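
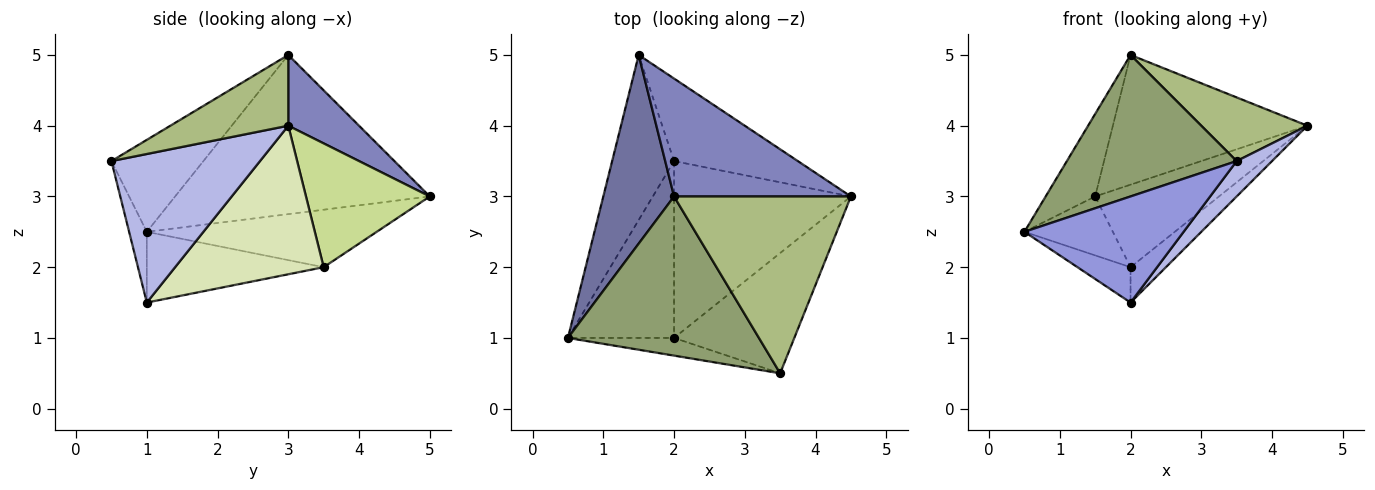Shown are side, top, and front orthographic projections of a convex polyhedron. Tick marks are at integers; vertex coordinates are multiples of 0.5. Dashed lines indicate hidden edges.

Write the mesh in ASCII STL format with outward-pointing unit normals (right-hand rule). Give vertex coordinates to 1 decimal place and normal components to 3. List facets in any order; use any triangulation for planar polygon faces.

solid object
 facet normal -0.900 0.175 0.400
  outer loop
   vertex 2.0 3.0 5.0
   vertex 1.5 5.0 3.0
   vertex 0.5 1.0 2.5
  endloop
 endfacet
 facet normal 0.260 0.715 0.650
  outer loop
   vertex 2.0 3.0 5.0
   vertex 4.5 3.0 4.0
   vertex 1.5 5.0 3.0
  endloop
 endfacet
 facet normal -0.109 -0.981 -0.163
  outer loop
   vertex 3.5 0.5 3.5
   vertex 0.5 1.0 2.5
   vertex 2.0 1.0 1.5
  endloop
 endfacet
 facet normal 0.764 -0.182 -0.619
  outer loop
   vertex 3.5 0.5 3.5
   vertex 2.0 1.0 1.5
   vertex 4.5 3.0 4.0
  endloop
 endfacet
 facet normal -0.339 -0.625 0.703
  outer loop
   vertex 3.5 0.5 3.5
   vertex 2.0 3.0 5.0
   vertex 0.5 1.0 2.5
  endloop
 endfacet
 facet normal 0.352 -0.317 0.881
  outer loop
   vertex 3.5 0.5 3.5
   vertex 4.5 3.0 4.0
   vertex 2.0 3.0 5.0
  endloop
 endfacet
 facet normal 0.577 0.577 -0.577
  outer loop
   vertex 2.0 3.5 2.0
   vertex 1.5 5.0 3.0
   vertex 4.5 3.0 4.0
  endloop
 endfacet
 facet normal 0.636 0.151 -0.757
  outer loop
   vertex 2.0 3.5 2.0
   vertex 4.5 3.0 4.0
   vertex 2.0 1.0 1.5
  endloop
 endfacet
 facet normal -0.658 0.253 -0.709
  outer loop
   vertex 2.0 3.5 2.0
   vertex 0.5 1.0 2.5
   vertex 1.5 5.0 3.0
  endloop
 endfacet
 facet normal -0.547 0.164 -0.821
  outer loop
   vertex 2.0 3.5 2.0
   vertex 2.0 1.0 1.5
   vertex 0.5 1.0 2.5
  endloop
 endfacet
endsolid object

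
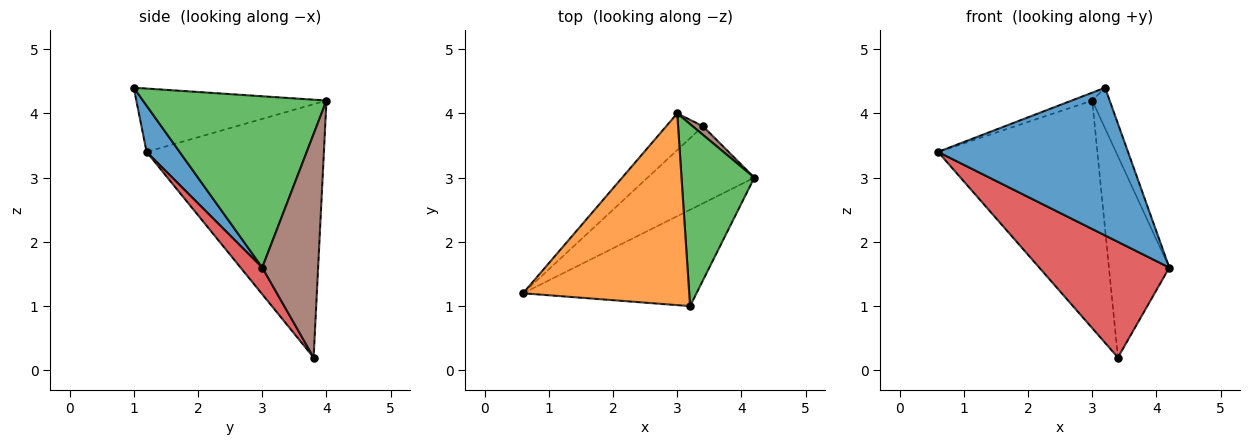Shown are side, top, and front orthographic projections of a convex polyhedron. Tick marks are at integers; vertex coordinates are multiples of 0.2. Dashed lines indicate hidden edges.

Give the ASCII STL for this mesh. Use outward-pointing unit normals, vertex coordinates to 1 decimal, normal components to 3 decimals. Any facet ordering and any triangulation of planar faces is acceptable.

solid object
 facet normal 0.144 -0.829 -0.541
  outer loop
   vertex 3.2 1.0 4.4
   vertex 0.6 1.2 3.4
   vertex 4.2 3.0 1.6
  endloop
 endfacet
 facet normal -0.356 0.039 0.934
  outer loop
   vertex 3.2 1.0 4.4
   vertex 3.0 4.0 4.2
   vertex 0.6 1.2 3.4
  endloop
 endfacet
 facet normal 0.917 0.087 0.390
  outer loop
   vertex 3.2 1.0 4.4
   vertex 4.2 3.0 1.6
   vertex 3.0 4.0 4.2
  endloop
 endfacet
 facet normal 0.137 -0.824 -0.549
  outer loop
   vertex 3.4 3.8 0.2
   vertex 4.2 3.0 1.6
   vertex 0.6 1.2 3.4
  endloop
 endfacet
 facet normal -0.740 0.665 -0.107
  outer loop
   vertex 3.4 3.8 0.2
   vertex 0.6 1.2 3.4
   vertex 3.0 4.0 4.2
  endloop
 endfacet
 facet normal 0.679 0.734 0.031
  outer loop
   vertex 3.4 3.8 0.2
   vertex 3.0 4.0 4.2
   vertex 4.2 3.0 1.6
  endloop
 endfacet
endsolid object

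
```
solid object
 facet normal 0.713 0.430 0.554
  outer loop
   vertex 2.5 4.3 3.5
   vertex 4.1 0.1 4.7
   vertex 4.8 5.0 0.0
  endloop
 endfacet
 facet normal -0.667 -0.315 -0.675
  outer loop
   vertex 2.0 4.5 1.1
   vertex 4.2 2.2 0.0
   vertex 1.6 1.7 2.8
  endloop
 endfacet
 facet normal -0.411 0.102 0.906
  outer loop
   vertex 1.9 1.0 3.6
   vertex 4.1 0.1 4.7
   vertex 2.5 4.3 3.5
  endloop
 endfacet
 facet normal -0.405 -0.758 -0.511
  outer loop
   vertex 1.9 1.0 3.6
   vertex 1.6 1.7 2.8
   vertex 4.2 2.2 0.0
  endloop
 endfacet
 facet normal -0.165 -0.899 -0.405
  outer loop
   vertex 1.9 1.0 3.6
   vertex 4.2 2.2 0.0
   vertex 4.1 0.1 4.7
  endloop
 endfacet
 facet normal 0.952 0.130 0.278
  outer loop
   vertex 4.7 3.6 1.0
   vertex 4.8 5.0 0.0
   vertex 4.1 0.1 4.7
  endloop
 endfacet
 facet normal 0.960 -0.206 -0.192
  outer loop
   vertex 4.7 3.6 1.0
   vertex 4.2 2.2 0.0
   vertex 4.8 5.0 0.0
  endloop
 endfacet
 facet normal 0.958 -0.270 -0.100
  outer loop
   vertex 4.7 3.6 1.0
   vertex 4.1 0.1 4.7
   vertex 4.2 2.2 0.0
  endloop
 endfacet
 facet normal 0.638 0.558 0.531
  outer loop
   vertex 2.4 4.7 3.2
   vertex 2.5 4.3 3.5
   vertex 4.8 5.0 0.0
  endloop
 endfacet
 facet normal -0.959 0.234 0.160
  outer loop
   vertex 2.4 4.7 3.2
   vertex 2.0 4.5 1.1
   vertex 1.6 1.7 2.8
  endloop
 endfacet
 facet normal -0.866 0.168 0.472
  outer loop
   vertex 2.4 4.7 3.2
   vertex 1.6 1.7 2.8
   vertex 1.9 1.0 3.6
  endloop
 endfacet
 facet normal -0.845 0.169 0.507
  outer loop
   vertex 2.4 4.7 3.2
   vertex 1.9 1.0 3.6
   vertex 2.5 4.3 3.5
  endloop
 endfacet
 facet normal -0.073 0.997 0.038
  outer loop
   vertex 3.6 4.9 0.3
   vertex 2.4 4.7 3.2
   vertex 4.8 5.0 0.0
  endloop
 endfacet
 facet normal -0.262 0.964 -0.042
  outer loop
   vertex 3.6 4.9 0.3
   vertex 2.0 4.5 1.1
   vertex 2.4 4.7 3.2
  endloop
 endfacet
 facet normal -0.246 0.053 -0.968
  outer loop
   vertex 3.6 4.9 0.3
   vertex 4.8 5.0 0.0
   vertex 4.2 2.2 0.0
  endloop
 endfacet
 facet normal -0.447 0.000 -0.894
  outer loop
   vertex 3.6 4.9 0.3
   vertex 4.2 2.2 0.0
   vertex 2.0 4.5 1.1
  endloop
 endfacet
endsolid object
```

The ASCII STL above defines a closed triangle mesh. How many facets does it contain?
16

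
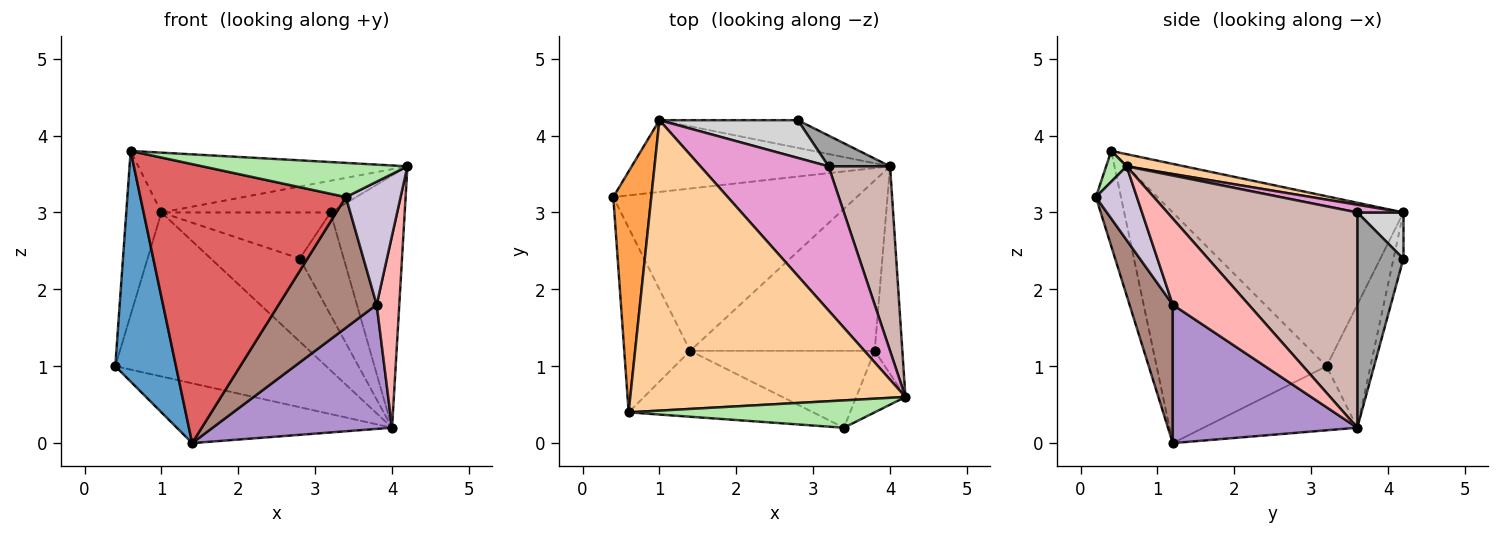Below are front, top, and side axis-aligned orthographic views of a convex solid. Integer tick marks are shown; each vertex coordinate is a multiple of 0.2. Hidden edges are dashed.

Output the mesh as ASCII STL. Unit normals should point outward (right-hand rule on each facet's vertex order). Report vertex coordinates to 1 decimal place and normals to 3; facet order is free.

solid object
 facet normal -0.909 -0.325 -0.260
  outer loop
   vertex 1.4 1.2 0.0
   vertex 0.6 0.4 3.8
   vertex 0.4 3.2 1.0
  endloop
 endfacet
 facet normal -0.240 0.336 -0.911
  outer loop
   vertex 4.0 3.6 0.2
   vertex 1.4 1.2 0.0
   vertex 0.4 3.2 1.0
  endloop
 endfacet
 facet normal -0.965 0.147 0.216
  outer loop
   vertex 1.0 4.2 3.0
   vertex 0.4 3.2 1.0
   vertex 0.6 0.4 3.8
  endloop
 endfacet
 facet normal 0.043 0.201 0.979
  outer loop
   vertex 1.0 4.2 3.0
   vertex 0.6 0.4 3.8
   vertex 4.2 0.6 3.6
  endloop
 endfacet
 facet normal -0.187 0.900 -0.394
  outer loop
   vertex 1.0 4.2 3.0
   vertex 4.0 3.6 0.2
   vertex 0.4 3.2 1.0
  endloop
 endfacet
 facet normal 0.078 -0.778 0.623
  outer loop
   vertex 3.4 0.2 3.2
   vertex 4.2 0.6 3.6
   vertex 0.6 0.4 3.8
  endloop
 endfacet
 facet normal -0.118 -0.966 -0.228
  outer loop
   vertex 3.4 0.2 3.2
   vertex 0.6 0.4 3.8
   vertex 1.4 1.2 0.0
  endloop
 endfacet
 facet normal 0.916 -0.273 -0.294
  outer loop
   vertex 3.8 1.2 1.8
   vertex 4.0 3.6 0.2
   vertex 4.2 0.6 3.6
  endloop
 endfacet
 facet normal 0.518 -0.504 -0.691
  outer loop
   vertex 3.8 1.2 1.8
   vertex 1.4 1.2 0.0
   vertex 4.0 3.6 0.2
  endloop
 endfacet
 facet normal 0.557 -0.743 -0.371
  outer loop
   vertex 3.8 1.2 1.8
   vertex 4.2 0.6 3.6
   vertex 3.4 0.2 3.2
  endloop
 endfacet
 facet normal 0.355 -0.806 -0.474
  outer loop
   vertex 3.8 1.2 1.8
   vertex 3.4 0.2 3.2
   vertex 1.4 1.2 0.0
  endloop
 endfacet
 facet normal 0.900 0.351 0.257
  outer loop
   vertex 3.2 3.6 3.0
   vertex 4.2 0.6 3.6
   vertex 4.0 3.6 0.2
  endloop
 endfacet
 facet normal 0.058 0.214 0.975
  outer loop
   vertex 3.2 3.6 3.0
   vertex 1.0 4.2 3.0
   vertex 4.2 0.6 3.6
  endloop
 endfacet
 facet normal -0.105 0.943 -0.314
  outer loop
   vertex 2.8 4.2 2.4
   vertex 4.0 3.6 0.2
   vertex 1.0 4.2 3.0
  endloop
 endfacet
 facet normal 0.709 0.675 0.203
  outer loop
   vertex 2.8 4.2 2.4
   vertex 3.2 3.6 3.0
   vertex 4.0 3.6 0.2
  endloop
 endfacet
 facet normal 0.207 0.757 0.620
  outer loop
   vertex 2.8 4.2 2.4
   vertex 1.0 4.2 3.0
   vertex 3.2 3.6 3.0
  endloop
 endfacet
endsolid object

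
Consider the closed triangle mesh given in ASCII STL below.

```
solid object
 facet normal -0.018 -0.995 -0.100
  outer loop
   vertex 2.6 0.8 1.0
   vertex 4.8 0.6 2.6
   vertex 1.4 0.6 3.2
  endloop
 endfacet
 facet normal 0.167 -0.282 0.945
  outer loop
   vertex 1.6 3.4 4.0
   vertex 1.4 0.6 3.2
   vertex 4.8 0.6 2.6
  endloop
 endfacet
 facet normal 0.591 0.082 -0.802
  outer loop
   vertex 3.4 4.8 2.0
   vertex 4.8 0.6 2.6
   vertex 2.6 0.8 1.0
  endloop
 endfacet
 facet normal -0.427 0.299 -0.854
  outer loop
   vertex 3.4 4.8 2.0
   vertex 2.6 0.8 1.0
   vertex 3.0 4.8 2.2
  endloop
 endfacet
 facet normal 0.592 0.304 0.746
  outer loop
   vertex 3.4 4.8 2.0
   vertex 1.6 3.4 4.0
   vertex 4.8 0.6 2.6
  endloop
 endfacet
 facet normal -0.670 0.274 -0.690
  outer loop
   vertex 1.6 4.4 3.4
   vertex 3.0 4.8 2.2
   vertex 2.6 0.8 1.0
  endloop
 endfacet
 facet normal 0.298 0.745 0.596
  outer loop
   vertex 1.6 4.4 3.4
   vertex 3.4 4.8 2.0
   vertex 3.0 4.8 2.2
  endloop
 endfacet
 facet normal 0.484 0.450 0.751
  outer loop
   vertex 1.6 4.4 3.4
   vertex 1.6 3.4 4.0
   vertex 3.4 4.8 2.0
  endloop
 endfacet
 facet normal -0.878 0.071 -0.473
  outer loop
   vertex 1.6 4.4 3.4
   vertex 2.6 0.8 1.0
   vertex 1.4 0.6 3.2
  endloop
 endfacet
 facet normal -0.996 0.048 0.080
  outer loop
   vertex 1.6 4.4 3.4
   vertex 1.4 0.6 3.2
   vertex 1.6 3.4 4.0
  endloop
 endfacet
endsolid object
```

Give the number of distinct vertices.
7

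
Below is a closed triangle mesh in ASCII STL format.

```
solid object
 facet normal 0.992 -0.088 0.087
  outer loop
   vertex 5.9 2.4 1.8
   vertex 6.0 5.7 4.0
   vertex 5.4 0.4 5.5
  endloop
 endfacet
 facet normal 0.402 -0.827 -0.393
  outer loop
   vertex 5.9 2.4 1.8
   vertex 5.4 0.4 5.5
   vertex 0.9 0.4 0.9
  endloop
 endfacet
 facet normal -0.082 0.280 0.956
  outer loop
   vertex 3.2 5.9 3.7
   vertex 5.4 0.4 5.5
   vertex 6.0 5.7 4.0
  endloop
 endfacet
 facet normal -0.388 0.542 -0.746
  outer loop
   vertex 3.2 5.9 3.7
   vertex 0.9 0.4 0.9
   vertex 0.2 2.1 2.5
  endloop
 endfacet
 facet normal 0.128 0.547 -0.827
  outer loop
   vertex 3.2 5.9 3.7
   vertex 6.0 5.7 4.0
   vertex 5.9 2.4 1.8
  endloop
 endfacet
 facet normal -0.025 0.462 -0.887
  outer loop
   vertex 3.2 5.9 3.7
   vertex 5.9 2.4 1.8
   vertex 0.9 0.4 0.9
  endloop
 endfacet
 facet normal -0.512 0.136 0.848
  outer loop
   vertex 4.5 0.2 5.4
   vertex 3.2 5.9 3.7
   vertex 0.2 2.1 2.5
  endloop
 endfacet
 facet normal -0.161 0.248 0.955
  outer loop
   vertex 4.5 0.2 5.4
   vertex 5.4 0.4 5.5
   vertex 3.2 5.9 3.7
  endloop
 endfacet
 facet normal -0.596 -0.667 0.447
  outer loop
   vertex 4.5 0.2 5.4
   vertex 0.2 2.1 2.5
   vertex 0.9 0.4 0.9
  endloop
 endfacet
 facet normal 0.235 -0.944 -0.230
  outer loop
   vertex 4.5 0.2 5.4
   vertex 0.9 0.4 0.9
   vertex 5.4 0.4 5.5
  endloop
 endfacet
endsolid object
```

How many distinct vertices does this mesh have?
7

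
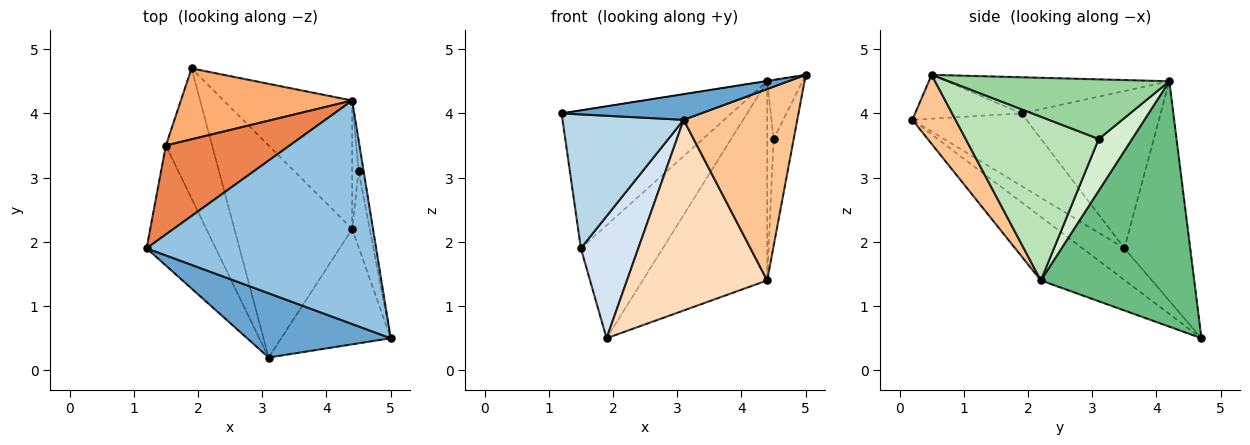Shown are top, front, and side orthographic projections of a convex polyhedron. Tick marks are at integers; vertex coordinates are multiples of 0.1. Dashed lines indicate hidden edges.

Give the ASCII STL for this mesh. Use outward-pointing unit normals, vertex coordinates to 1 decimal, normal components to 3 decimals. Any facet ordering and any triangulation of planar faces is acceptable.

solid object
 facet normal -0.273 -0.357 0.893
  outer loop
   vertex 3.1 0.2 3.9
   vertex 5.0 0.5 4.6
   vertex 1.2 1.9 4.0
  endloop
 endfacet
 facet normal -0.155 0.001 0.988
  outer loop
   vertex 4.4 4.2 4.5
   vertex 1.2 1.9 4.0
   vertex 5.0 0.5 4.6
  endloop
 endfacet
 facet normal -0.574 -0.610 -0.546
  outer loop
   vertex 1.5 3.5 1.9
   vertex 3.1 0.2 3.9
   vertex 1.2 1.9 4.0
  endloop
 endfacet
 facet normal -0.447 -0.612 -0.652
  outer loop
   vertex 1.5 3.5 1.9
   vertex 1.9 4.7 0.5
   vertex 3.1 0.2 3.9
  endloop
 endfacet
 facet normal -0.567 0.692 0.446
  outer loop
   vertex 1.5 3.5 1.9
   vertex 1.2 1.9 4.0
   vertex 4.4 4.2 4.5
  endloop
 endfacet
 facet normal -0.563 0.700 0.439
  outer loop
   vertex 1.5 3.5 1.9
   vertex 4.4 4.2 4.5
   vertex 1.9 4.7 0.5
  endloop
 endfacet
 facet normal 0.309 -0.815 -0.491
  outer loop
   vertex 4.4 2.2 1.4
   vertex 5.0 0.5 4.6
   vertex 3.1 0.2 3.9
  endloop
 endfacet
 facet normal -0.372 -0.621 -0.690
  outer loop
   vertex 4.4 2.2 1.4
   vertex 3.1 0.2 3.9
   vertex 1.9 4.7 0.5
  endloop
 endfacet
 facet normal 0.719 0.584 -0.377
  outer loop
   vertex 4.4 2.2 1.4
   vertex 1.9 4.7 0.5
   vertex 4.4 4.2 4.5
  endloop
 endfacet
 facet normal 0.984 0.157 -0.083
  outer loop
   vertex 4.5 3.1 3.6
   vertex 4.4 4.2 4.5
   vertex 5.0 0.5 4.6
  endloop
 endfacet
 facet normal 0.983 0.149 -0.105
  outer loop
   vertex 4.5 3.1 3.6
   vertex 5.0 0.5 4.6
   vertex 4.4 2.2 1.4
  endloop
 endfacet
 facet normal 0.975 0.188 -0.121
  outer loop
   vertex 4.5 3.1 3.6
   vertex 4.4 2.2 1.4
   vertex 4.4 4.2 4.5
  endloop
 endfacet
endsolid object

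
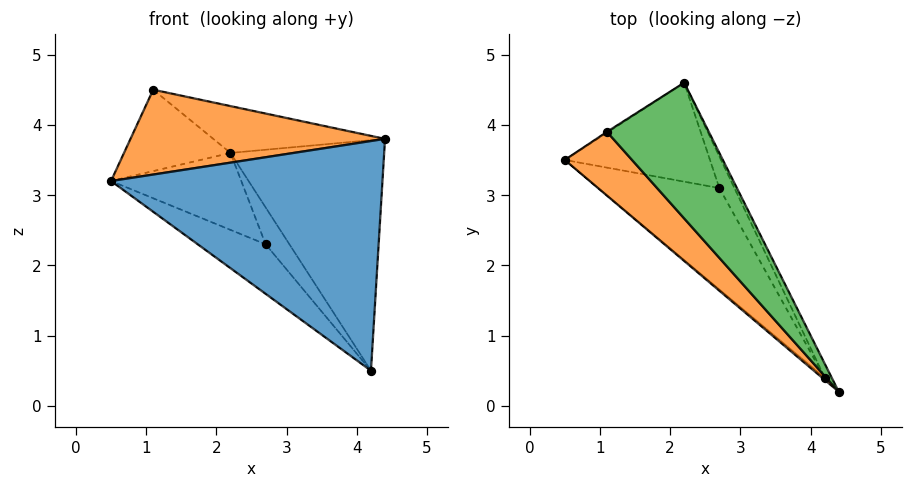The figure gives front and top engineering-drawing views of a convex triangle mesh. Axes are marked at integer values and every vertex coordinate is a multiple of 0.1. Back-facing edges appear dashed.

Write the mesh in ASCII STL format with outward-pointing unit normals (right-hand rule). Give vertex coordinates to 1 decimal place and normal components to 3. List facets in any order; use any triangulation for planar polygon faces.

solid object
 facet normal -0.645 -0.764 -0.007
  outer loop
   vertex 4.2 0.4 0.5
   vertex 4.4 0.2 3.8
   vertex 0.5 3.5 3.2
  endloop
 endfacet
 facet normal 0.895 0.446 -0.027
  outer loop
   vertex 4.2 0.4 0.5
   vertex 2.2 4.6 3.6
   vertex 4.4 0.2 3.8
  endloop
 endfacet
 facet normal -0.610 -0.634 0.476
  outer loop
   vertex 1.1 3.9 4.5
   vertex 0.5 3.5 3.2
   vertex 4.4 0.2 3.8
  endloop
 endfacet
 facet normal -0.542 0.840 -0.009
  outer loop
   vertex 1.1 3.9 4.5
   vertex 2.2 4.6 3.6
   vertex 0.5 3.5 3.2
  endloop
 endfacet
 facet normal 0.493 0.284 0.823
  outer loop
   vertex 1.1 3.9 4.5
   vertex 4.4 0.2 3.8
   vertex 2.2 4.6 3.6
  endloop
 endfacet
 facet normal -0.207 0.600 -0.772
  outer loop
   vertex 2.7 3.1 2.3
   vertex 0.5 3.5 3.2
   vertex 2.2 4.6 3.6
  endloop
 endfacet
 facet normal -0.276 0.422 -0.863
  outer loop
   vertex 2.7 3.1 2.3
   vertex 4.2 0.4 0.5
   vertex 0.5 3.5 3.2
  endloop
 endfacet
 facet normal 0.505 0.655 -0.562
  outer loop
   vertex 2.7 3.1 2.3
   vertex 2.2 4.6 3.6
   vertex 4.2 0.4 0.5
  endloop
 endfacet
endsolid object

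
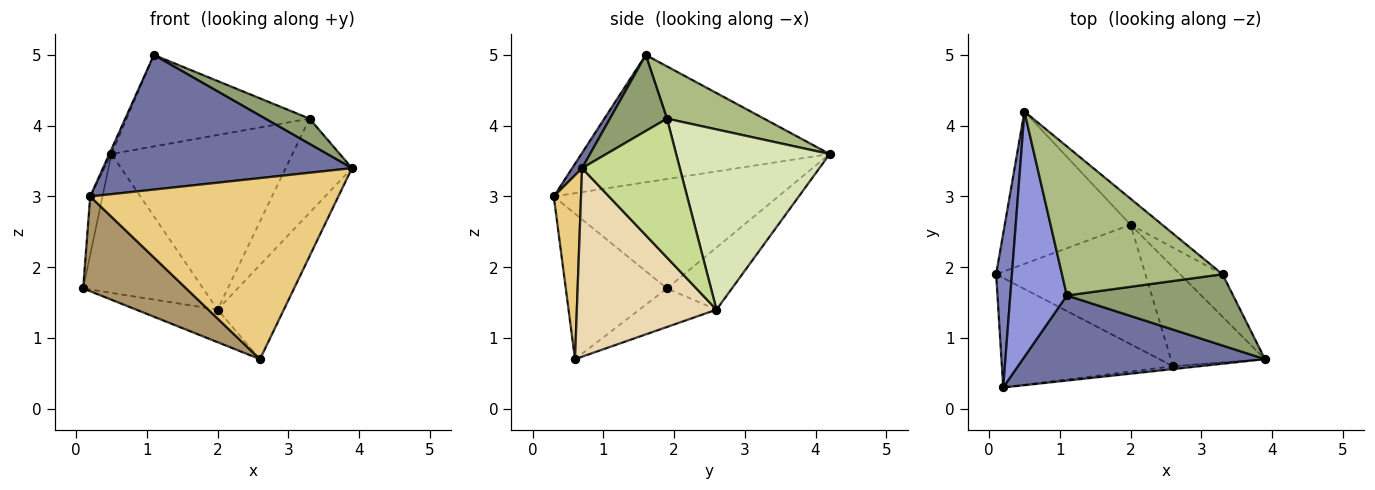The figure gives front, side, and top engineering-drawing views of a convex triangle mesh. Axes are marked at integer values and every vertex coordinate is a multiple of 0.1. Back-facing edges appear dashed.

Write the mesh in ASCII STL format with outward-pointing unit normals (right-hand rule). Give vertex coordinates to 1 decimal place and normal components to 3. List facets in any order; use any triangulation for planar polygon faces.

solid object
 facet normal 0.034 -0.845 0.534
  outer loop
   vertex 0.2 0.3 3.0
   vertex 3.9 0.7 3.4
   vertex 1.1 1.6 5.0
  endloop
 endfacet
 facet normal -0.988 0.054 0.143
  outer loop
   vertex 0.2 0.3 3.0
   vertex 0.5 4.2 3.6
   vertex 0.1 1.9 1.7
  endloop
 endfacet
 facet normal -0.914 0.008 0.406
  outer loop
   vertex 0.2 0.3 3.0
   vertex 1.1 1.6 5.0
   vertex 0.5 4.2 3.6
  endloop
 endfacet
 facet normal -0.343 0.633 -0.694
  outer loop
   vertex 2.0 2.6 1.4
   vertex 0.1 1.9 1.7
   vertex 0.5 4.2 3.6
  endloop
 endfacet
 facet normal 0.396 -0.307 0.865
  outer loop
   vertex 3.3 1.9 4.1
   vertex 1.1 1.6 5.0
   vertex 3.9 0.7 3.4
  endloop
 endfacet
 facet normal 0.267 0.504 0.821
  outer loop
   vertex 3.3 1.9 4.1
   vertex 0.5 4.2 3.6
   vertex 1.1 1.6 5.0
  endloop
 endfacet
 facet normal 0.802 0.544 -0.245
  outer loop
   vertex 3.3 1.9 4.1
   vertex 3.9 0.7 3.4
   vertex 2.0 2.6 1.4
  endloop
 endfacet
 facet normal 0.643 0.758 -0.113
  outer loop
   vertex 3.3 1.9 4.1
   vertex 2.0 2.6 1.4
   vertex 0.5 4.2 3.6
  endloop
 endfacet
 facet normal -0.541 -0.551 -0.636
  outer loop
   vertex 2.6 0.6 0.7
   vertex 0.2 0.3 3.0
   vertex 0.1 1.9 1.7
  endloop
 endfacet
 facet normal -0.242 0.255 -0.936
  outer loop
   vertex 2.6 0.6 0.7
   vertex 0.1 1.9 1.7
   vertex 2.0 2.6 1.4
  endloop
 endfacet
 facet normal 0.109 -0.994 -0.016
  outer loop
   vertex 2.6 0.6 0.7
   vertex 3.9 0.7 3.4
   vertex 0.2 0.3 3.0
  endloop
 endfacet
 facet normal 0.824 0.391 -0.411
  outer loop
   vertex 2.6 0.6 0.7
   vertex 2.0 2.6 1.4
   vertex 3.9 0.7 3.4
  endloop
 endfacet
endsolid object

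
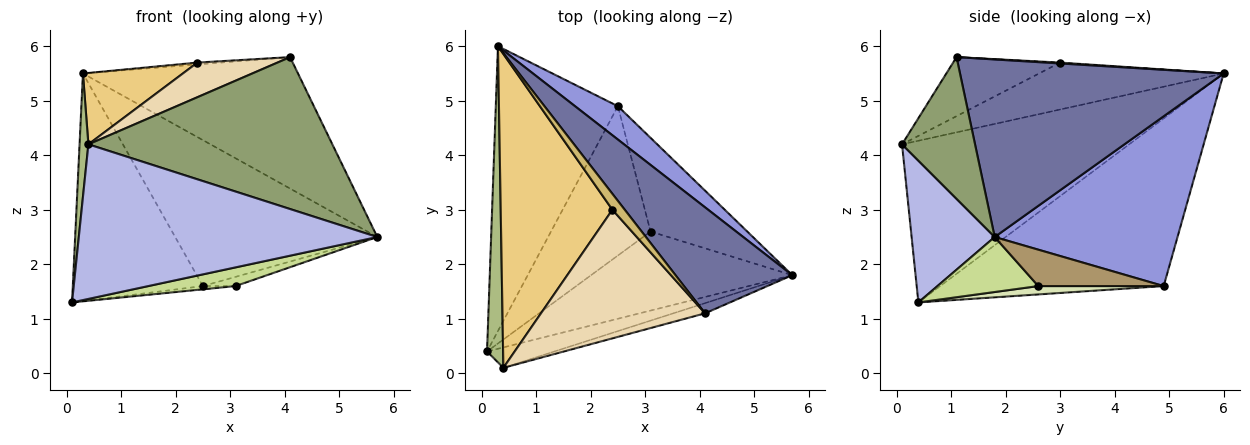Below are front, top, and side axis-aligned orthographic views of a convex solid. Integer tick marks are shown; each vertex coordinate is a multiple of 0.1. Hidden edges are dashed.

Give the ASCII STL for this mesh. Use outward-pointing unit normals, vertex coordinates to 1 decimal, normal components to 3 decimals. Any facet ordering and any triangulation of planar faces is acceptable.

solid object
 facet normal 0.690 0.563 0.454
  outer loop
   vertex 4.1 1.1 5.8
   vertex 5.7 1.8 2.5
   vertex 0.3 6.0 5.5
  endloop
 endfacet
 facet normal -0.731 0.426 -0.533
  outer loop
   vertex 2.5 4.9 1.6
   vertex 0.1 0.4 1.3
   vertex 0.3 6.0 5.5
  endloop
 endfacet
 facet normal 0.661 0.731 0.167
  outer loop
   vertex 2.5 4.9 1.6
   vertex 0.3 6.0 5.5
   vertex 5.7 1.8 2.5
  endloop
 endfacet
 facet normal 0.266 -0.956 -0.126
  outer loop
   vertex 0.4 0.1 4.2
   vertex 0.1 0.4 1.3
   vertex 5.7 1.8 2.5
  endloop
 endfacet
 facet normal 0.286 -0.956 -0.064
  outer loop
   vertex 0.4 0.1 4.2
   vertex 5.7 1.8 2.5
   vertex 4.1 1.1 5.8
  endloop
 endfacet
 facet normal -0.994 -0.039 0.099
  outer loop
   vertex 0.4 0.1 4.2
   vertex 0.3 6.0 5.5
   vertex 0.1 0.4 1.3
  endloop
 endfacet
 facet normal 0.257 -0.222 -0.940
  outer loop
   vertex 3.1 2.6 1.6
   vertex 5.7 1.8 2.5
   vertex 0.1 0.4 1.3
  endloop
 endfacet
 facet normal 0.084 0.022 -0.996
  outer loop
   vertex 3.1 2.6 1.6
   vertex 0.1 0.4 1.3
   vertex 2.5 4.9 1.6
  endloop
 endfacet
 facet normal 0.351 0.092 -0.932
  outer loop
   vertex 3.1 2.6 1.6
   vertex 2.5 4.9 1.6
   vertex 5.7 1.8 2.5
  endloop
 endfacet
 facet normal 0.071 0.116 0.991
  outer loop
   vertex 2.4 3.0 5.7
   vertex 4.1 1.1 5.8
   vertex 0.3 6.0 5.5
  endloop
 endfacet
 facet normal -0.379 -0.205 0.902
  outer loop
   vertex 2.4 3.0 5.7
   vertex 0.3 6.0 5.5
   vertex 0.4 0.1 4.2
  endloop
 endfacet
 facet normal -0.328 -0.246 0.912
  outer loop
   vertex 2.4 3.0 5.7
   vertex 0.4 0.1 4.2
   vertex 4.1 1.1 5.8
  endloop
 endfacet
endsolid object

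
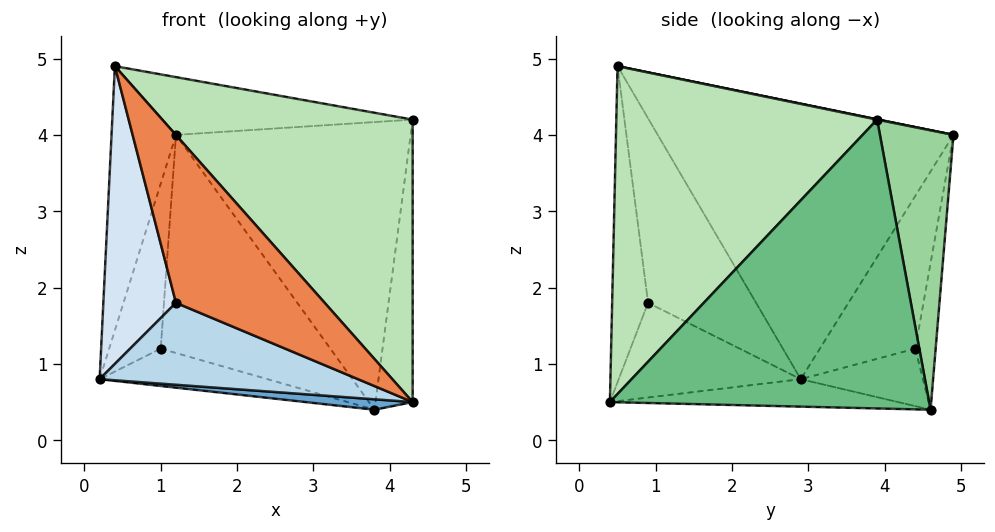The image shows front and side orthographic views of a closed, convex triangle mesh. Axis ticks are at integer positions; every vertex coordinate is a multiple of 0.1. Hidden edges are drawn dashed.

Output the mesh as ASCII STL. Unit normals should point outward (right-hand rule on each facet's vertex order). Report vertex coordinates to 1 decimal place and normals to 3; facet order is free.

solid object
 facet normal -0.094 -0.035 -0.995
  outer loop
   vertex 3.8 4.6 0.4
   vertex 4.3 0.4 0.5
   vertex 0.2 2.9 0.8
  endloop
 endfacet
 facet normal -0.963 0.210 0.170
  outer loop
   vertex 1.2 4.9 4.0
   vertex 0.2 2.9 0.8
   vertex 0.4 0.5 4.9
  endloop
 endfacet
 facet normal -0.395 -0.561 -0.727
  outer loop
   vertex 1.2 0.9 1.8
   vertex 0.2 2.9 0.8
   vertex 4.3 0.4 0.5
  endloop
 endfacet
 facet normal -0.798 -0.536 -0.275
  outer loop
   vertex 1.2 0.9 1.8
   vertex 0.4 0.5 4.9
   vertex 0.2 2.9 0.8
  endloop
 endfacet
 facet normal -0.231 -0.956 -0.183
  outer loop
   vertex 1.2 0.9 1.8
   vertex 4.3 0.4 0.5
   vertex 0.4 0.5 4.9
  endloop
 endfacet
 facet normal -0.279 0.384 -0.880
  outer loop
   vertex 1.0 4.4 1.2
   vertex 3.8 4.6 0.4
   vertex 0.2 2.9 0.8
  endloop
 endfacet
 facet normal -0.880 0.475 -0.022
  outer loop
   vertex 1.0 4.4 1.2
   vertex 0.2 2.9 0.8
   vertex 1.2 4.9 4.0
  endloop
 endfacet
 facet normal -0.117 0.979 -0.166
  outer loop
   vertex 1.0 4.4 1.2
   vertex 1.2 4.9 4.0
   vertex 3.8 4.6 0.4
  endloop
 endfacet
 facet normal 0.987 0.115 -0.109
  outer loop
   vertex 4.3 3.9 4.2
   vertex 4.3 0.4 0.5
   vertex 3.8 4.6 0.4
  endloop
 endfacet
 facet normal 0.296 0.945 0.135
  outer loop
   vertex 4.3 3.9 4.2
   vertex 3.8 4.6 0.4
   vertex 1.2 4.9 4.0
  endloop
 endfacet
 facet normal 0.603 -0.579 0.548
  outer loop
   vertex 4.3 3.9 4.2
   vertex 0.4 0.5 4.9
   vertex 4.3 0.4 0.5
  endloop
 endfacet
 facet normal 0.001 0.200 0.980
  outer loop
   vertex 4.3 3.9 4.2
   vertex 1.2 4.9 4.0
   vertex 0.4 0.5 4.9
  endloop
 endfacet
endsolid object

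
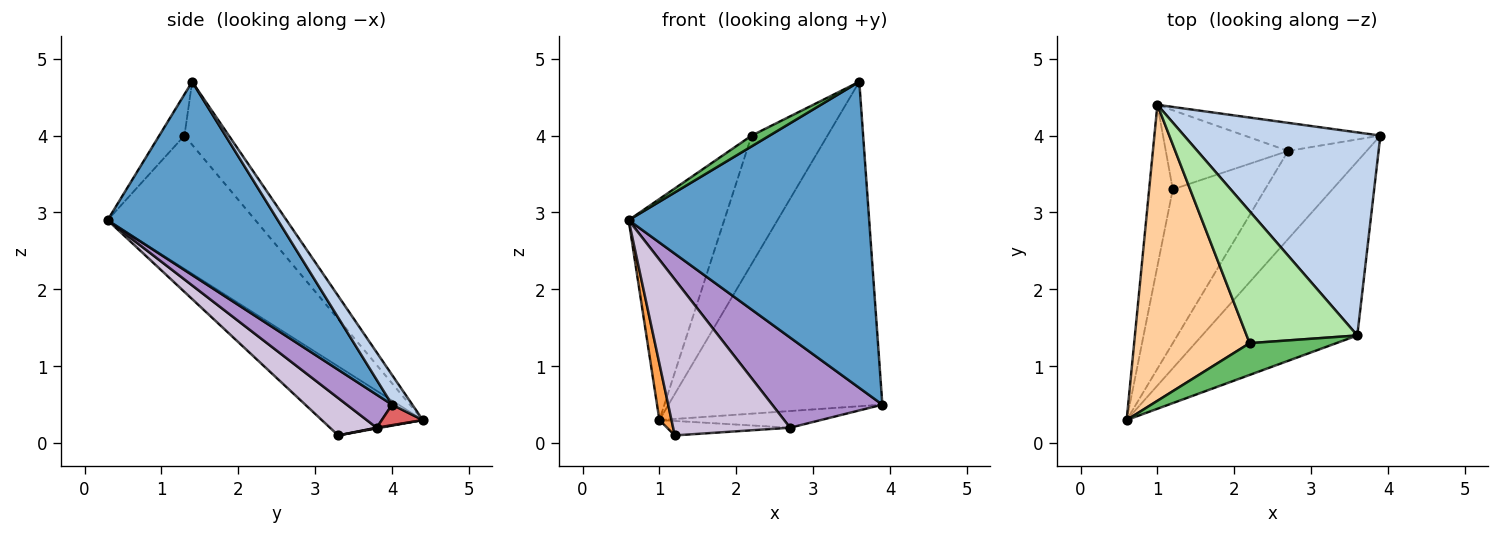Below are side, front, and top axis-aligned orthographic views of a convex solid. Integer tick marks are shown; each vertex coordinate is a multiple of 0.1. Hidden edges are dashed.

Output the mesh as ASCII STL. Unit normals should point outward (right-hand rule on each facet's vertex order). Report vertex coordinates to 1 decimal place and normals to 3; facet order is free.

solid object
 facet normal 0.524 -0.740 -0.421
  outer loop
   vertex 3.6 1.4 4.7
   vertex 0.6 0.3 2.9
   vertex 3.9 4.0 0.5
  endloop
 endfacet
 facet normal 0.080 0.845 0.529
  outer loop
   vertex 3.6 1.4 4.7
   vertex 3.9 4.0 0.5
   vertex 1.0 4.4 0.3
  endloop
 endfacet
 facet normal -0.940 -0.112 -0.322
  outer loop
   vertex 1.2 3.3 0.1
   vertex 0.6 0.3 2.9
   vertex 1.0 4.4 0.3
  endloop
 endfacet
 facet normal -0.679 0.439 0.588
  outer loop
   vertex 2.2 1.3 4.0
   vertex 1.0 4.4 0.3
   vertex 0.6 0.3 2.9
  endloop
 endfacet
 facet normal -0.411 -0.292 0.864
  outer loop
   vertex 2.2 1.3 4.0
   vertex 0.6 0.3 2.9
   vertex 3.6 1.4 4.7
  endloop
 endfacet
 facet normal -0.378 0.646 0.664
  outer loop
   vertex 2.2 1.3 4.0
   vertex 3.6 1.4 4.7
   vertex 1.0 4.4 0.3
  endloop
 endfacet
 facet normal 0.129 0.507 -0.852
  outer loop
   vertex 2.7 3.8 0.2
   vertex 1.0 4.4 0.3
   vertex 3.9 4.0 0.5
  endloop
 endfacet
 facet normal 0.006 0.180 -0.984
  outer loop
   vertex 2.7 3.8 0.2
   vertex 1.2 3.3 0.1
   vertex 1.0 4.4 0.3
  endloop
 endfacet
 facet normal 0.282 -0.686 -0.670
  outer loop
   vertex 2.7 3.8 0.2
   vertex 3.9 4.0 0.5
   vertex 0.6 0.3 2.9
  endloop
 endfacet
 facet normal 0.273 -0.685 -0.675
  outer loop
   vertex 2.7 3.8 0.2
   vertex 0.6 0.3 2.9
   vertex 1.2 3.3 0.1
  endloop
 endfacet
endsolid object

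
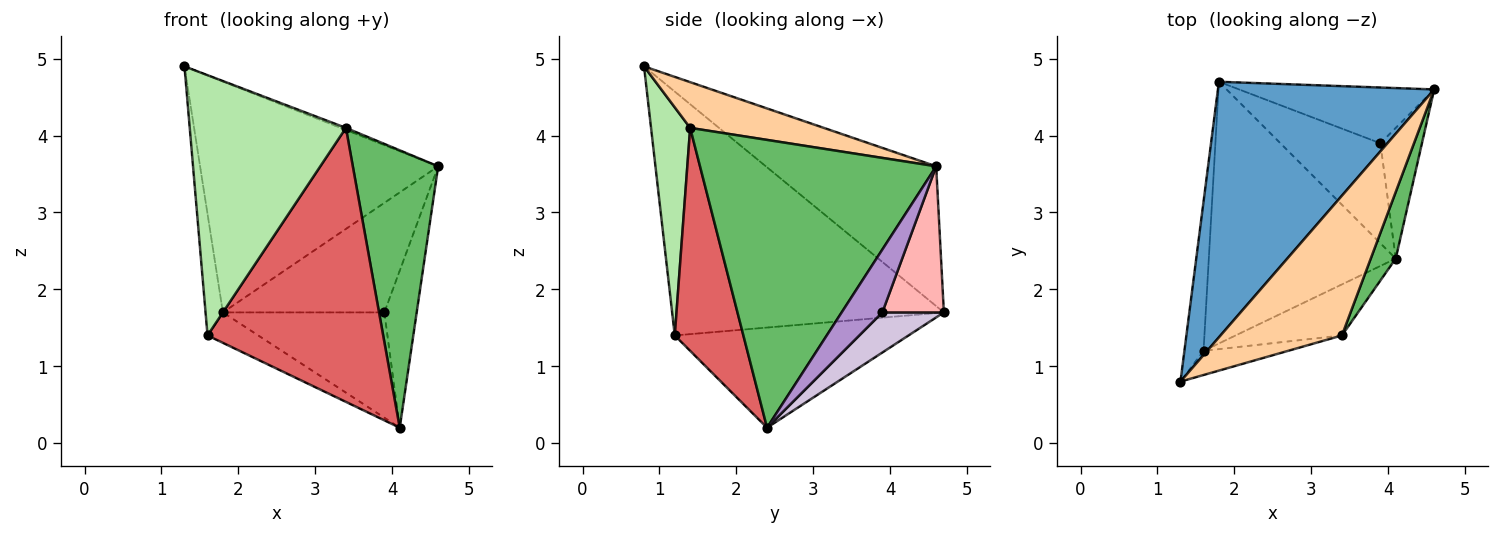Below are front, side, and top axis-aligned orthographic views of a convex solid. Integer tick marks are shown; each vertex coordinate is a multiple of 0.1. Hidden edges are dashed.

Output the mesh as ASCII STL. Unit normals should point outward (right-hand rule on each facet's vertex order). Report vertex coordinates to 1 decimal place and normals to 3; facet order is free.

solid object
 facet normal -0.432 0.604 0.669
  outer loop
   vertex 1.8 4.7 1.7
   vertex 1.3 0.8 4.9
   vertex 4.6 4.6 3.6
  endloop
 endfacet
 facet normal -0.995 0.064 -0.078
  outer loop
   vertex 1.6 1.2 1.4
   vertex 1.3 0.8 4.9
   vertex 1.8 4.7 1.7
  endloop
 endfacet
 facet normal -0.470 0.102 -0.877
  outer loop
   vertex 1.6 1.2 1.4
   vertex 1.8 4.7 1.7
   vertex 4.1 2.4 0.2
  endloop
 endfacet
 facet normal 0.352 0.014 0.936
  outer loop
   vertex 3.4 1.4 4.1
   vertex 4.6 4.6 3.6
   vertex 1.3 0.8 4.9
  endloop
 endfacet
 facet normal 0.937 -0.339 0.081
  outer loop
   vertex 3.4 1.4 4.1
   vertex 4.1 2.4 0.2
   vertex 4.6 4.6 3.6
  endloop
 endfacet
 facet normal 0.242 -0.966 -0.090
  outer loop
   vertex 3.4 1.4 4.1
   vertex 1.3 0.8 4.9
   vertex 1.6 1.2 1.4
  endloop
 endfacet
 facet normal 0.358 -0.918 -0.171
  outer loop
   vertex 3.4 1.4 4.1
   vertex 1.6 1.2 1.4
   vertex 4.1 2.4 0.2
  endloop
 endfacet
 facet normal 0.322 0.844 -0.429
  outer loop
   vertex 3.9 3.9 1.7
   vertex 1.8 4.7 1.7
   vertex 4.6 4.6 3.6
  endloop
 endfacet
 facet normal 0.695 0.552 -0.460
  outer loop
   vertex 3.9 3.9 1.7
   vertex 4.6 4.6 3.6
   vertex 4.1 2.4 0.2
  endloop
 endfacet
 facet normal 0.266 0.699 -0.664
  outer loop
   vertex 3.9 3.9 1.7
   vertex 4.1 2.4 0.2
   vertex 1.8 4.7 1.7
  endloop
 endfacet
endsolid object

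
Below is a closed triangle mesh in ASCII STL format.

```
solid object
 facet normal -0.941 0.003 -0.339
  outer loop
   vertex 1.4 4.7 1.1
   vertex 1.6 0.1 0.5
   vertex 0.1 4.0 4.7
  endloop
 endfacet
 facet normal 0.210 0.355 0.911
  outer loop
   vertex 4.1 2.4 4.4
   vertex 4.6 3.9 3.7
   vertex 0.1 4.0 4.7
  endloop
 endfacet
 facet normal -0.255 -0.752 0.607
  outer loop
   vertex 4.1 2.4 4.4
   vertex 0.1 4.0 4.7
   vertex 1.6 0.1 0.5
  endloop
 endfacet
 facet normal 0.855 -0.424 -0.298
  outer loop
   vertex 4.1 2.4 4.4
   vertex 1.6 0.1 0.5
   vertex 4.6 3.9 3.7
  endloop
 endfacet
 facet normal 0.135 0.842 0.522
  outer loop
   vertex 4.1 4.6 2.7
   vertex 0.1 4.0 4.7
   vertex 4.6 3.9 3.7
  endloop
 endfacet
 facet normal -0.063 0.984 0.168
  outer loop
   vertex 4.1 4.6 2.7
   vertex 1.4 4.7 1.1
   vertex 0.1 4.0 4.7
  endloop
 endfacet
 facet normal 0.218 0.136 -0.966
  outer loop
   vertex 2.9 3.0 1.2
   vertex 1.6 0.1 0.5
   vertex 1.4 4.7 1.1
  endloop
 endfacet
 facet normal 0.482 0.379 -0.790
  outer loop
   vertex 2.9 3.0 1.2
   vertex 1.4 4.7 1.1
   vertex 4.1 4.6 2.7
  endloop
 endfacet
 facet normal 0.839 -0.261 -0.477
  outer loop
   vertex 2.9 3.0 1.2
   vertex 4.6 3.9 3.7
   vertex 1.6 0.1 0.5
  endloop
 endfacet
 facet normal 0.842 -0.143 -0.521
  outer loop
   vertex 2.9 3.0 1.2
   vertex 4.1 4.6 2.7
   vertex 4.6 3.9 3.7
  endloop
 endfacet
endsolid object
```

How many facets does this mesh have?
10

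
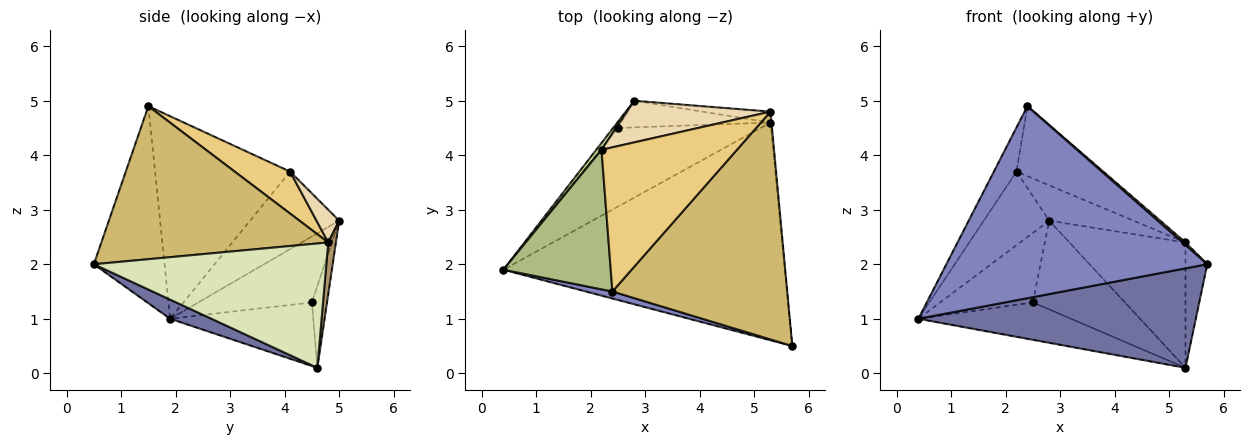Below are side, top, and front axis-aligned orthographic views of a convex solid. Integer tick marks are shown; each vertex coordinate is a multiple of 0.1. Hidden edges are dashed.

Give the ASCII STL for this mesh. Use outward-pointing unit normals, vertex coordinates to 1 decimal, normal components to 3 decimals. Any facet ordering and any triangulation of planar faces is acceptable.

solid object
 facet normal 0.062 -0.415 -0.908
  outer loop
   vertex 5.3 4.6 0.1
   vertex 5.7 0.5 2.0
   vertex 0.4 1.9 1.0
  endloop
 endfacet
 facet normal -0.261 -0.965 0.035
  outer loop
   vertex 2.4 1.5 4.9
   vertex 0.4 1.9 1.0
   vertex 5.7 0.5 2.0
  endloop
 endfacet
 facet normal -0.373 0.398 -0.838
  outer loop
   vertex 2.5 4.5 1.3
   vertex 5.3 4.6 0.1
   vertex 0.4 1.9 1.0
  endloop
 endfacet
 facet normal -0.774 0.631 -0.056
  outer loop
   vertex 2.5 4.5 1.3
   vertex 0.4 1.9 1.0
   vertex 2.8 5.0 2.8
  endloop
 endfacet
 facet normal -0.156 0.946 -0.284
  outer loop
   vertex 2.5 4.5 1.3
   vertex 2.8 5.0 2.8
   vertex 5.3 4.6 0.1
  endloop
 endfacet
 facet normal -0.874 0.147 0.463
  outer loop
   vertex 2.2 4.1 3.7
   vertex 0.4 1.9 1.0
   vertex 2.4 1.5 4.9
  endloop
 endfacet
 facet normal -0.805 0.591 0.055
  outer loop
   vertex 2.2 4.1 3.7
   vertex 2.8 5.0 2.8
   vertex 0.4 1.9 1.0
  endloop
 endfacet
 facet normal 0.996 0.093 -0.008
  outer loop
   vertex 5.3 4.8 2.4
   vertex 5.7 0.5 2.0
   vertex 5.3 4.6 0.1
  endloop
 endfacet
 facet normal 0.066 0.994 -0.086
  outer loop
   vertex 5.3 4.8 2.4
   vertex 5.3 4.6 0.1
   vertex 2.8 5.0 2.8
  endloop
 endfacet
 facet normal 0.659 -0.009 0.752
  outer loop
   vertex 5.3 4.8 2.4
   vertex 2.4 1.5 4.9
   vertex 5.7 0.5 2.0
  endloop
 endfacet
 facet normal 0.268 0.421 0.867
  outer loop
   vertex 5.3 4.8 2.4
   vertex 2.2 4.1 3.7
   vertex 2.4 1.5 4.9
  endloop
 endfacet
 facet normal 0.171 0.637 0.751
  outer loop
   vertex 5.3 4.8 2.4
   vertex 2.8 5.0 2.8
   vertex 2.2 4.1 3.7
  endloop
 endfacet
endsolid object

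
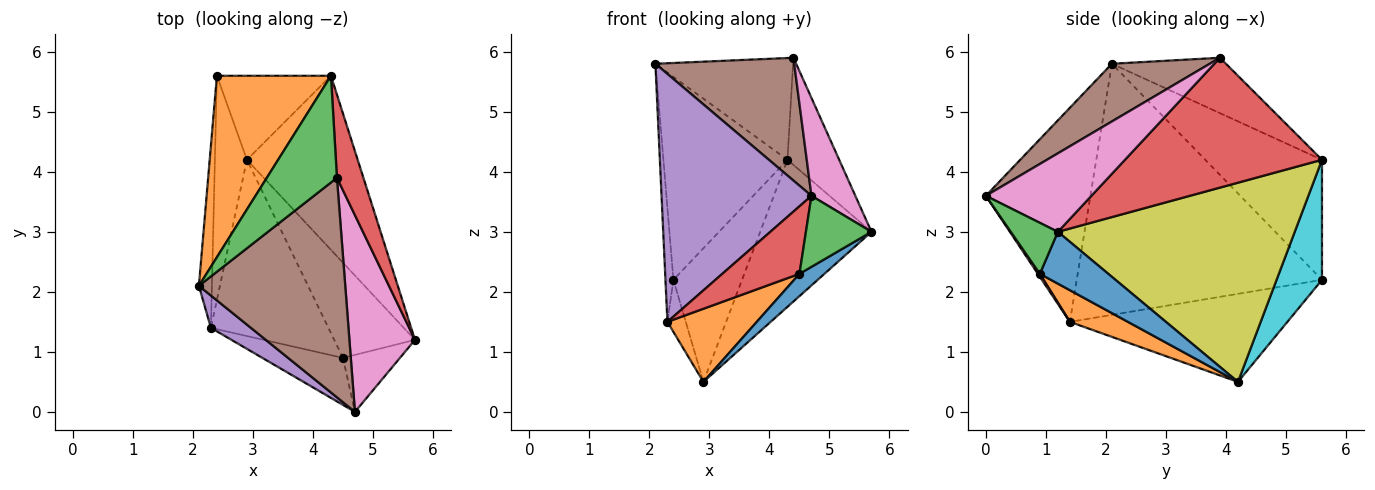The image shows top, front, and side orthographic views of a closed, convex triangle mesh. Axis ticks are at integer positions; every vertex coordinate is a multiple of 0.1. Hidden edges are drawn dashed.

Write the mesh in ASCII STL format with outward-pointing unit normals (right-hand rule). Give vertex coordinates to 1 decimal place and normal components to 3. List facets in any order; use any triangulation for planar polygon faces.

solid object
 facet normal -0.998 0.032 -0.052
  outer loop
   vertex 2.3 1.4 1.5
   vertex 2.1 2.1 5.8
   vertex 2.4 5.6 2.2
  endloop
 endfacet
 facet normal -0.574 0.610 0.546
  outer loop
   vertex 4.3 5.6 4.2
   vertex 2.4 5.6 2.2
   vertex 2.1 2.1 5.8
  endloop
 endfacet
 facet normal -0.496 0.599 0.628
  outer loop
   vertex 4.3 5.6 4.2
   vertex 2.1 2.1 5.8
   vertex 4.4 3.9 5.9
  endloop
 endfacet
 facet normal 0.949 0.249 0.193
  outer loop
   vertex 4.3 5.6 4.2
   vertex 4.4 3.9 5.9
   vertex 5.7 1.2 3.0
  endloop
 endfacet
 facet normal -0.569 -0.816 0.106
  outer loop
   vertex 4.7 0.0 3.6
   vertex 2.1 2.1 5.8
   vertex 2.3 1.4 1.5
  endloop
 endfacet
 facet normal 0.325 -0.462 0.825
  outer loop
   vertex 4.7 0.0 3.6
   vertex 4.4 3.9 5.9
   vertex 2.1 2.1 5.8
  endloop
 endfacet
 facet normal 0.731 -0.304 0.611
  outer loop
   vertex 4.7 0.0 3.6
   vertex 5.7 1.2 3.0
   vertex 4.4 3.9 5.9
  endloop
 endfacet
 facet normal -0.937 0.079 -0.341
  outer loop
   vertex 2.9 4.2 0.5
   vertex 2.3 1.4 1.5
   vertex 2.4 5.6 2.2
  endloop
 endfacet
 facet normal 0.808 0.380 -0.450
  outer loop
   vertex 2.9 4.2 0.5
   vertex 4.3 5.6 4.2
   vertex 5.7 1.2 3.0
  endloop
 endfacet
 facet normal 0.489 0.738 -0.464
  outer loop
   vertex 2.9 4.2 0.5
   vertex 2.4 5.6 2.2
   vertex 4.3 5.6 4.2
  endloop
 endfacet
 facet normal 0.530 -0.193 -0.826
  outer loop
   vertex 4.5 0.9 2.3
   vertex 2.9 4.2 0.5
   vertex 5.7 1.2 3.0
  endloop
 endfacet
 facet normal 0.241 -0.372 -0.896
  outer loop
   vertex 4.5 0.9 2.3
   vertex 2.3 1.4 1.5
   vertex 2.9 4.2 0.5
  endloop
 endfacet
 facet normal 0.489 -0.680 -0.546
  outer loop
   vertex 4.5 0.9 2.3
   vertex 5.7 1.2 3.0
   vertex 4.7 0.0 3.6
  endloop
 endfacet
 facet normal 0.021 -0.820 -0.571
  outer loop
   vertex 4.5 0.9 2.3
   vertex 4.7 0.0 3.6
   vertex 2.3 1.4 1.5
  endloop
 endfacet
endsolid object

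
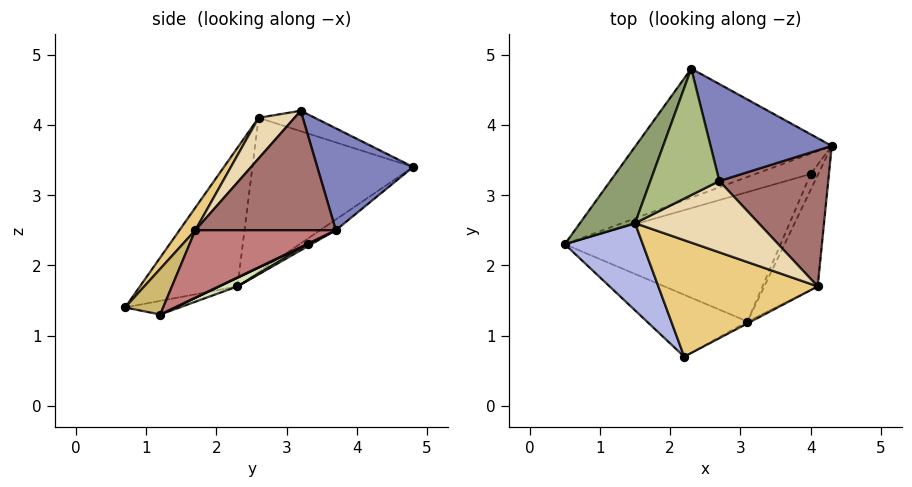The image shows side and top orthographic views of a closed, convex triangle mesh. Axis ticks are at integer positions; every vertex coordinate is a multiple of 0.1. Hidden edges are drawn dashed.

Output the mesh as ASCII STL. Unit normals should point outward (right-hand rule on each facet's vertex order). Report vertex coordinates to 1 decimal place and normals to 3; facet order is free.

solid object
 facet normal -0.044 0.583 -0.811
  outer loop
   vertex 2.3 4.8 3.4
   vertex 4.3 3.7 2.5
   vertex 0.5 2.3 1.7
  endloop
 endfacet
 facet normal 0.565 0.478 0.673
  outer loop
   vertex 2.3 4.8 3.4
   vertex 2.7 3.2 4.2
   vertex 4.3 3.7 2.5
  endloop
 endfacet
 facet normal -0.134 0.043 -0.990
  outer loop
   vertex 3.1 1.2 1.3
   vertex 2.2 0.7 1.4
   vertex 0.5 2.3 1.7
  endloop
 endfacet
 facet normal -0.611 -0.713 0.344
  outer loop
   vertex 1.5 2.6 4.1
   vertex 0.5 2.3 1.7
   vertex 2.2 0.7 1.4
  endloop
 endfacet
 facet normal -0.859 0.410 0.307
  outer loop
   vertex 1.5 2.6 4.1
   vertex 2.3 4.8 3.4
   vertex 0.5 2.3 1.7
  endloop
 endfacet
 facet normal -0.263 0.378 0.888
  outer loop
   vertex 1.5 2.6 4.1
   vertex 2.7 3.2 4.2
   vertex 2.3 4.8 3.4
  endloop
 endfacet
 facet normal 0.033 0.427 -0.904
  outer loop
   vertex 4.0 3.3 2.3
   vertex 0.5 2.3 1.7
   vertex 4.3 3.7 2.5
  endloop
 endfacet
 facet normal 0.037 0.417 -0.908
  outer loop
   vertex 4.0 3.3 2.3
   vertex 3.1 1.2 1.3
   vertex 0.5 2.3 1.7
  endloop
 endfacet
 facet normal 0.068 0.405 -0.912
  outer loop
   vertex 4.0 3.3 2.3
   vertex 4.3 3.7 2.5
   vertex 3.1 1.2 1.3
  endloop
 endfacet
 facet normal 0.482 -0.875 -0.037
  outer loop
   vertex 4.1 1.7 2.5
   vertex 2.2 0.7 1.4
   vertex 3.1 1.2 1.3
  endloop
 endfacet
 facet normal 0.083 -0.805 0.588
  outer loop
   vertex 4.1 1.7 2.5
   vertex 1.5 2.6 4.1
   vertex 2.2 0.7 1.4
  endloop
 endfacet
 facet normal 0.246 -0.617 0.747
  outer loop
   vertex 4.1 1.7 2.5
   vertex 2.7 3.2 4.2
   vertex 1.5 2.6 4.1
  endloop
 endfacet
 facet normal 0.737 -0.074 0.672
  outer loop
   vertex 4.1 1.7 2.5
   vertex 4.3 3.7 2.5
   vertex 2.7 3.2 4.2
  endloop
 endfacet
 facet normal 0.782 -0.078 -0.619
  outer loop
   vertex 4.1 1.7 2.5
   vertex 3.1 1.2 1.3
   vertex 4.3 3.7 2.5
  endloop
 endfacet
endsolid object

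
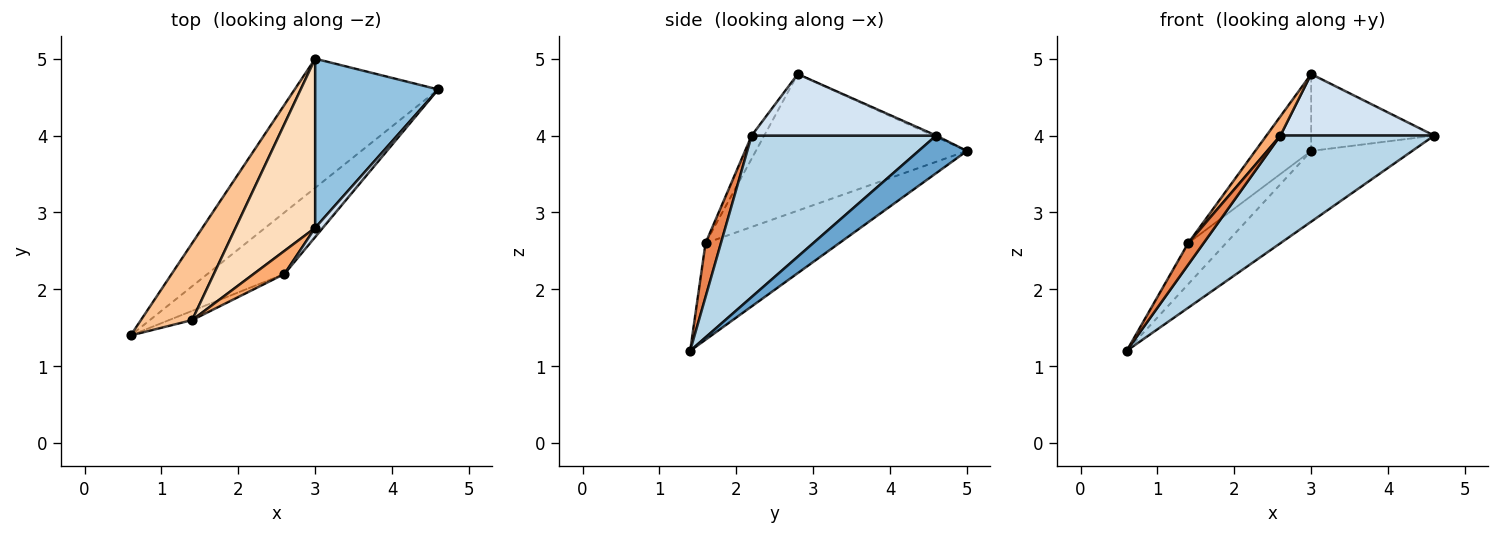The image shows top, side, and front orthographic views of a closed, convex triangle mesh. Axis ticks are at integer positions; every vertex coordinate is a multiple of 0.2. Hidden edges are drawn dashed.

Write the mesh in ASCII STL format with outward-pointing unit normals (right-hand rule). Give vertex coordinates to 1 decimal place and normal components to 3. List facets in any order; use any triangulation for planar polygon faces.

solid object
 facet normal 0.224 0.468 -0.855
  outer loop
   vertex 3.0 5.0 3.8
   vertex 4.6 4.6 4.0
   vertex 0.6 1.4 1.2
  endloop
 endfacet
 facet normal -0.010 0.414 0.910
  outer loop
   vertex 3.0 2.8 4.8
   vertex 4.6 4.6 4.0
   vertex 3.0 5.0 3.8
  endloop
 endfacet
 facet normal 0.721 -0.601 -0.344
  outer loop
   vertex 2.6 2.2 4.0
   vertex 0.6 1.4 1.2
   vertex 4.6 4.6 4.0
  endloop
 endfacet
 facet normal 0.765 -0.637 0.096
  outer loop
   vertex 2.6 2.2 4.0
   vertex 4.6 4.6 4.0
   vertex 3.0 2.8 4.8
  endloop
 endfacet
 facet normal 0.677 -0.677 -0.290
  outer loop
   vertex 1.4 1.6 2.6
   vertex 0.6 1.4 1.2
   vertex 2.6 2.2 4.0
  endloop
 endfacet
 facet normal -0.499 -0.555 0.666
  outer loop
   vertex 1.4 1.6 2.6
   vertex 2.6 2.2 4.0
   vertex 3.0 2.8 4.8
  endloop
 endfacet
 facet normal -0.857 0.243 0.455
  outer loop
   vertex 1.4 1.6 2.6
   vertex 3.0 5.0 3.8
   vertex 0.6 1.4 1.2
  endloop
 endfacet
 facet normal -0.842 0.223 0.491
  outer loop
   vertex 1.4 1.6 2.6
   vertex 3.0 2.8 4.8
   vertex 3.0 5.0 3.8
  endloop
 endfacet
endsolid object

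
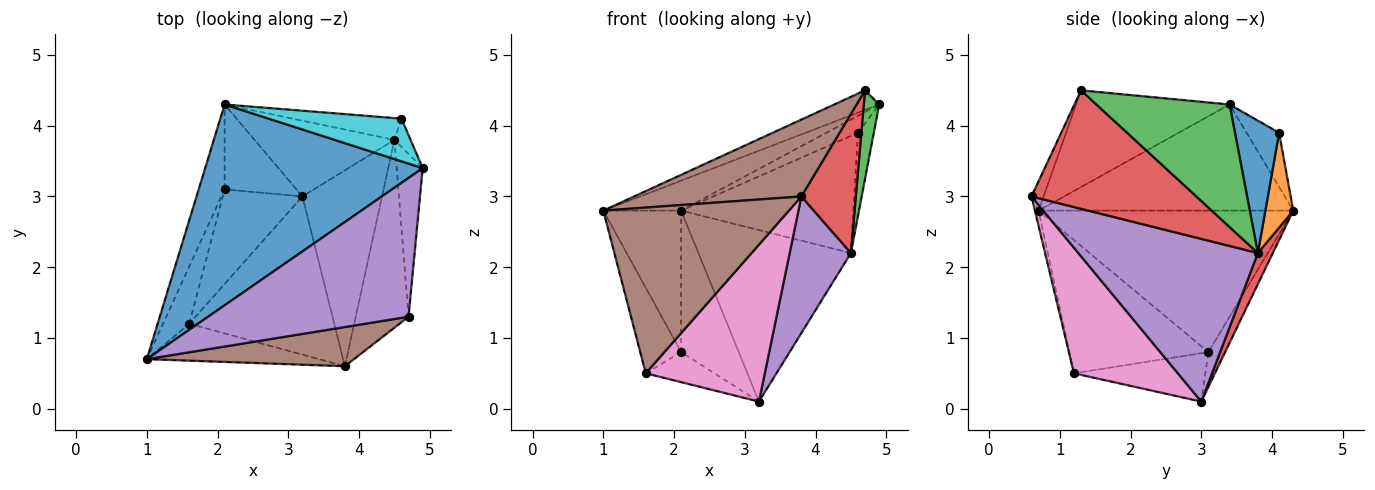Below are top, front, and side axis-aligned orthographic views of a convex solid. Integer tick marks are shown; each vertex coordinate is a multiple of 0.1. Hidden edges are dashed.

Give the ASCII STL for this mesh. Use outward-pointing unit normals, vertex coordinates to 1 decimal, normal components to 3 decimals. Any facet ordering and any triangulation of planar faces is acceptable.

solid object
 facet normal -0.435 0.133 0.891
  outer loop
   vertex 2.1 4.3 2.8
   vertex 1.0 0.7 2.8
   vertex 4.9 3.4 4.3
  endloop
 endfacet
 facet normal -0.942 0.288 -0.173
  outer loop
   vertex 2.1 3.1 0.8
   vertex 1.0 0.7 2.8
   vertex 2.1 4.3 2.8
  endloop
 endfacet
 facet normal -0.242 0.832 -0.499
  outer loop
   vertex 2.1 3.1 0.8
   vertex 2.1 4.3 2.8
   vertex 3.2 3.0 0.1
  endloop
 endfacet
 facet normal 0.089 0.911 -0.402
  outer loop
   vertex 4.5 3.8 2.2
   vertex 3.2 3.0 0.1
   vertex 2.1 4.3 2.8
  endloop
 endfacet
 facet normal 0.859 -0.293 -0.420
  outer loop
   vertex 4.5 3.8 2.2
   vertex 3.8 0.6 3.0
   vertex 3.2 3.0 0.1
  endloop
 endfacet
 facet normal -0.019 -0.976 -0.217
  outer loop
   vertex 1.6 1.2 0.5
   vertex 3.8 0.6 3.0
   vertex 1.0 0.7 2.8
  endloop
 endfacet
 facet normal 0.524 -0.600 -0.605
  outer loop
   vertex 1.6 1.2 0.5
   vertex 3.2 3.0 0.1
   vertex 3.8 0.6 3.0
  endloop
 endfacet
 facet normal -0.943 0.277 -0.186
  outer loop
   vertex 1.6 1.2 0.5
   vertex 1.0 0.7 2.8
   vertex 2.1 3.1 0.8
  endloop
 endfacet
 facet normal -0.501 0.262 -0.825
  outer loop
   vertex 1.6 1.2 0.5
   vertex 2.1 3.1 0.8
   vertex 3.2 3.0 0.1
  endloop
 endfacet
 facet normal -0.355 0.345 0.869
  outer loop
   vertex 4.6 4.1 3.9
   vertex 2.1 4.3 2.8
   vertex 4.9 3.4 4.3
  endloop
 endfacet
 facet normal 0.935 0.335 -0.114
  outer loop
   vertex 4.6 4.1 3.9
   vertex 4.9 3.4 4.3
   vertex 4.5 3.8 2.2
  endloop
 endfacet
 facet normal 0.157 0.971 -0.181
  outer loop
   vertex 4.6 4.1 3.9
   vertex 4.5 3.8 2.2
   vertex 2.1 4.3 2.8
  endloop
 endfacet
 facet normal 0.972 -0.112 -0.207
  outer loop
   vertex 4.7 1.3 4.5
   vertex 4.5 3.8 2.2
   vertex 4.9 3.4 4.3
  endloop
 endfacet
 facet normal 0.874 -0.289 -0.390
  outer loop
   vertex 4.7 1.3 4.5
   vertex 3.8 0.6 3.0
   vertex 4.5 3.8 2.2
  endloop
 endfacet
 facet normal -0.431 0.126 0.894
  outer loop
   vertex 4.7 1.3 4.5
   vertex 4.9 3.4 4.3
   vertex 1.0 0.7 2.8
  endloop
 endfacet
 facet normal -0.064 -0.889 0.453
  outer loop
   vertex 4.7 1.3 4.5
   vertex 1.0 0.7 2.8
   vertex 3.8 0.6 3.0
  endloop
 endfacet
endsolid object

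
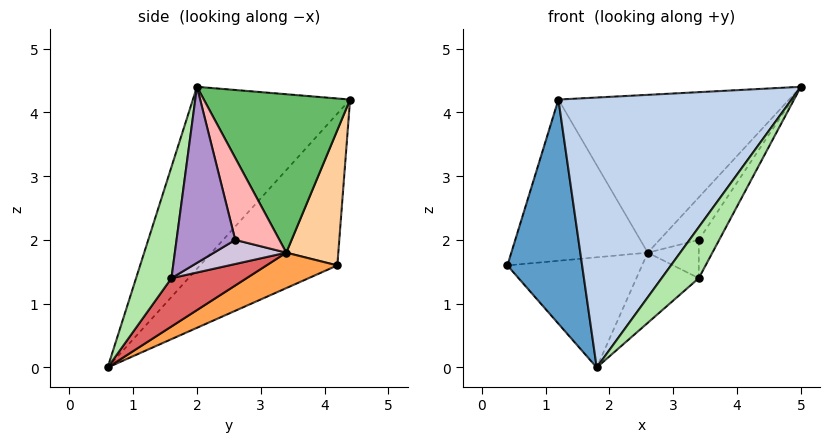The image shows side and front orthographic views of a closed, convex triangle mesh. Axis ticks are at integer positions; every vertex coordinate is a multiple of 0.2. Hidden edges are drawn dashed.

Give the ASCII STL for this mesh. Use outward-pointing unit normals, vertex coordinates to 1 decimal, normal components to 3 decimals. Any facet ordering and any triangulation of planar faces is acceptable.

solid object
 facet normal -0.840 -0.457 0.294
  outer loop
   vertex 1.2 4.4 4.2
   vertex 0.4 4.2 1.6
   vertex 1.8 0.6 0.0
  endloop
 endfacet
 facet normal -0.464 -0.689 0.557
  outer loop
   vertex 1.2 4.4 4.2
   vertex 1.8 0.6 0.0
   vertex 5.0 2.0 4.4
  endloop
 endfacet
 facet normal 0.249 0.472 -0.846
  outer loop
   vertex 2.6 3.4 1.8
   vertex 1.8 0.6 0.0
   vertex 0.4 4.2 1.6
  endloop
 endfacet
 facet normal 0.351 0.919 -0.179
  outer loop
   vertex 2.6 3.4 1.8
   vertex 0.4 4.2 1.6
   vertex 1.2 4.4 4.2
  endloop
 endfacet
 facet normal 0.535 0.844 -0.040
  outer loop
   vertex 2.6 3.4 1.8
   vertex 1.2 4.4 4.2
   vertex 5.0 2.0 4.4
  endloop
 endfacet
 facet normal 0.666 -0.699 -0.262
  outer loop
   vertex 3.4 1.6 1.4
   vertex 5.0 2.0 4.4
   vertex 1.8 0.6 0.0
  endloop
 endfacet
 facet normal 0.461 0.383 -0.800
  outer loop
   vertex 3.4 1.6 1.4
   vertex 1.8 0.6 0.0
   vertex 2.6 3.4 1.8
  endloop
 endfacet
 facet normal 0.709 0.630 -0.315
  outer loop
   vertex 3.4 2.6 2.0
   vertex 2.6 3.4 1.8
   vertex 5.0 2.0 4.4
  endloop
 endfacet
 facet normal 0.828 0.288 -0.480
  outer loop
   vertex 3.4 2.6 2.0
   vertex 5.0 2.0 4.4
   vertex 3.4 1.6 1.4
  endloop
 endfacet
 facet normal 0.589 0.416 -0.693
  outer loop
   vertex 3.4 2.6 2.0
   vertex 3.4 1.6 1.4
   vertex 2.6 3.4 1.8
  endloop
 endfacet
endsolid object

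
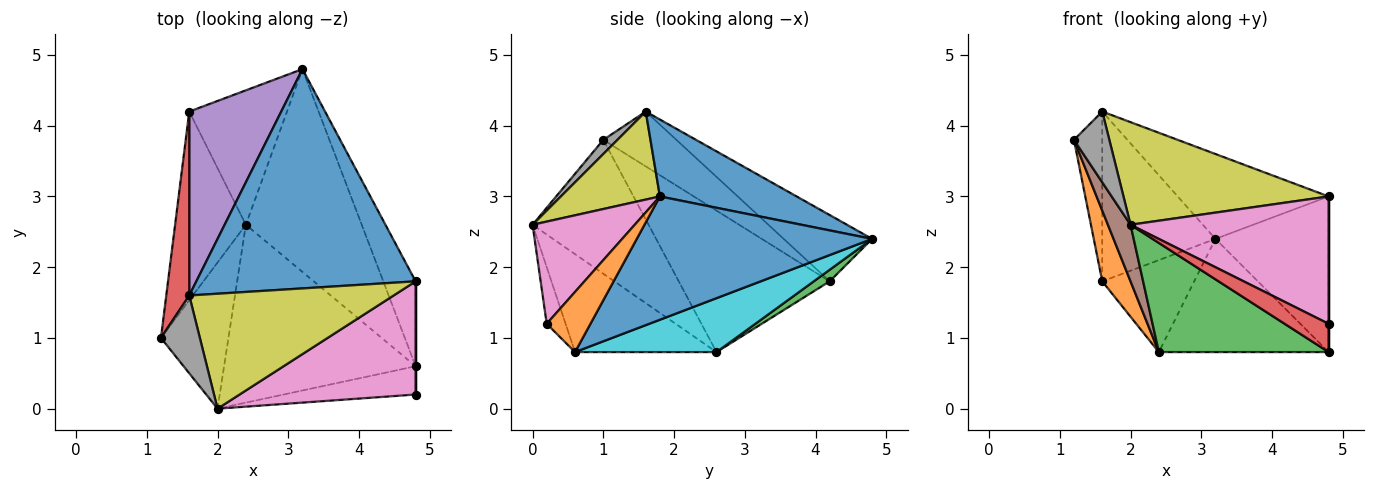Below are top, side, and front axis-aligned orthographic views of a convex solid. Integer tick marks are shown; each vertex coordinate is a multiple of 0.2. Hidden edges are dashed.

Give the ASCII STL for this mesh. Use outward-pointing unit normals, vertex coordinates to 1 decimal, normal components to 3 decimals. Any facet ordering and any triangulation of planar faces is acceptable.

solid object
 facet normal 0.311 0.343 0.886
  outer loop
   vertex 1.6 1.6 4.2
   vertex 4.8 1.8 3.0
   vertex 3.2 4.8 2.4
  endloop
 endfacet
 facet normal -0.882 -0.165 -0.441
  outer loop
   vertex 1.6 4.2 1.8
   vertex 2.4 2.6 0.8
   vertex 1.2 1.0 3.8
  endloop
 endfacet
 facet normal 0.097 0.562 -0.821
  outer loop
   vertex 1.6 4.2 1.8
   vertex 3.2 4.8 2.4
   vertex 2.4 2.6 0.8
  endloop
 endfacet
 facet normal -0.869 0.336 0.364
  outer loop
   vertex 1.6 4.2 1.8
   vertex 1.2 1.0 3.8
   vertex 1.6 1.6 4.2
  endloop
 endfacet
 facet normal -0.468 0.599 0.649
  outer loop
   vertex 1.6 4.2 1.8
   vertex 1.6 1.6 4.2
   vertex 3.2 4.8 2.4
  endloop
 endfacet
 facet normal -0.880 -0.172 -0.443
  outer loop
   vertex 2.0 0.0 2.6
   vertex 1.2 1.0 3.8
   vertex 2.4 2.6 0.8
  endloop
 endfacet
 facet normal 0.360 -0.697 0.620
  outer loop
   vertex 2.0 0.0 2.6
   vertex 4.8 0.2 1.2
   vertex 4.8 1.8 3.0
  endloop
 endfacet
 facet normal 0.260 -0.650 0.715
  outer loop
   vertex 2.0 0.0 2.6
   vertex 1.6 1.6 4.2
   vertex 1.2 1.0 3.8
  endloop
 endfacet
 facet normal 0.306 -0.634 0.710
  outer loop
   vertex 2.0 0.0 2.6
   vertex 4.8 1.8 3.0
   vertex 1.6 1.6 4.2
  endloop
 endfacet
 facet normal 0.376 0.452 -0.809
  outer loop
   vertex 4.8 0.6 0.8
   vertex 2.4 2.6 0.8
   vertex 3.2 4.8 2.4
  endloop
 endfacet
 facet normal 0.877 0.422 -0.230
  outer loop
   vertex 4.8 0.6 0.8
   vertex 3.2 4.8 2.4
   vertex 4.8 1.8 3.0
  endloop
 endfacet
 facet normal 1.000 0.000 0.000
  outer loop
   vertex 4.8 0.6 0.8
   vertex 4.8 1.8 3.0
   vertex 4.8 0.2 1.2
  endloop
 endfacet
 facet normal -0.400 -0.479 -0.781
  outer loop
   vertex 4.8 0.6 0.8
   vertex 2.0 0.0 2.6
   vertex 2.4 2.6 0.8
  endloop
 endfacet
 facet normal -0.290 -0.677 -0.677
  outer loop
   vertex 4.8 0.6 0.8
   vertex 4.8 0.2 1.2
   vertex 2.0 0.0 2.6
  endloop
 endfacet
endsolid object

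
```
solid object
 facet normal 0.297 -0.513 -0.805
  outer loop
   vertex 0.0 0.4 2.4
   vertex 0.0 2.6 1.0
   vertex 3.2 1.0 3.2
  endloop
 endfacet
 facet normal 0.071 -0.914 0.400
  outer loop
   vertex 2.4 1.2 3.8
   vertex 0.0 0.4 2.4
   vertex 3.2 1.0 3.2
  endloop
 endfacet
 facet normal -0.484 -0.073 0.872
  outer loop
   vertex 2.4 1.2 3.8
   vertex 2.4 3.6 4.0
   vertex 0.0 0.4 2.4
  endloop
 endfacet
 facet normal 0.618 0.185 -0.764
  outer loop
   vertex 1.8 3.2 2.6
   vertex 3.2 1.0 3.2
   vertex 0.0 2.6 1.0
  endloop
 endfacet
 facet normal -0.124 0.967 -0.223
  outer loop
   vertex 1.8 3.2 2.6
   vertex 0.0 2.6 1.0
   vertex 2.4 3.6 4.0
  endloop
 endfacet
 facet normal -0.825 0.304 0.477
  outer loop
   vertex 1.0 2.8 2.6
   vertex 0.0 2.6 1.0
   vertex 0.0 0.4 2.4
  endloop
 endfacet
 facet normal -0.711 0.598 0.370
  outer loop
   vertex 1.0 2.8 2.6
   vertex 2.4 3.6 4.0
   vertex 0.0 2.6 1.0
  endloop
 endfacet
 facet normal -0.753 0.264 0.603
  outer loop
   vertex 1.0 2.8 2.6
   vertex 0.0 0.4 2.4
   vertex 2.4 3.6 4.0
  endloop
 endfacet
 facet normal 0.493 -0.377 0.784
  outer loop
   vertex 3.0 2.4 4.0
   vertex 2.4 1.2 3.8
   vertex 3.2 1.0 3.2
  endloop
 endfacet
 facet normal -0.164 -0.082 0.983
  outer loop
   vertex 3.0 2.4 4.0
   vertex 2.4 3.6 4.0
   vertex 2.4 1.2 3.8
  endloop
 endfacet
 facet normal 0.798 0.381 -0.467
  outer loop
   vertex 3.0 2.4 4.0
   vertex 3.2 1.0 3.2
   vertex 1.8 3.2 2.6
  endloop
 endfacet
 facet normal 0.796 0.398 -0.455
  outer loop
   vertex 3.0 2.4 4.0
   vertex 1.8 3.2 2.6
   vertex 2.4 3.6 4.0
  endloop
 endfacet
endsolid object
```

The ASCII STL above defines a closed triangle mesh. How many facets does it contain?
12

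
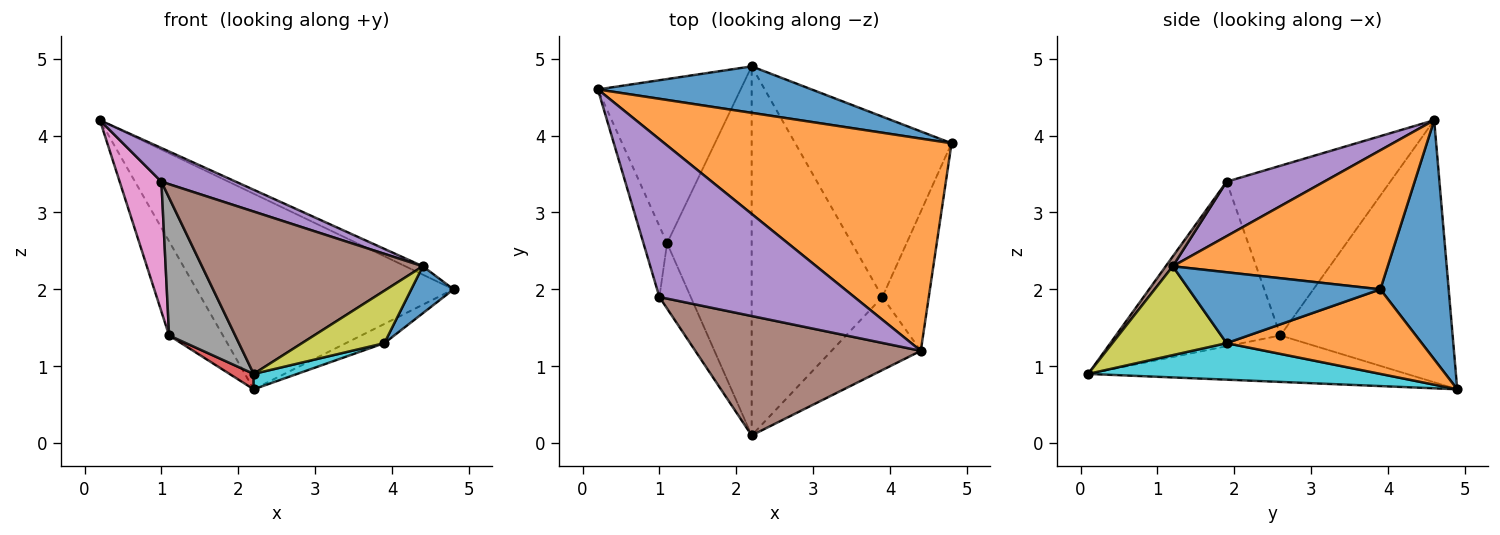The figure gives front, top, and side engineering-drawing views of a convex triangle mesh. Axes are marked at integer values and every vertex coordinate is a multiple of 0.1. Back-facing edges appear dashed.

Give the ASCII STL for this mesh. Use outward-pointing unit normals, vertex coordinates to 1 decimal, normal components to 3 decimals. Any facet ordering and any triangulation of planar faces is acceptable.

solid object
 facet normal 0.250 0.942 0.224
  outer loop
   vertex 2.2 4.9 0.7
   vertex 0.2 4.6 4.2
   vertex 4.8 3.9 2.0
  endloop
 endfacet
 facet normal 0.436 0.035 0.899
  outer loop
   vertex 4.4 1.2 2.3
   vertex 4.8 3.9 2.0
   vertex 0.2 4.6 4.2
  endloop
 endfacet
 facet normal -0.847 0.265 -0.461
  outer loop
   vertex 1.1 2.6 1.4
   vertex 0.2 4.6 4.2
   vertex 2.2 4.9 0.7
  endloop
 endfacet
 facet normal -0.481 -0.036 -0.876
  outer loop
   vertex 1.1 2.6 1.4
   vertex 2.2 4.9 0.7
   vertex 2.2 0.1 0.9
  endloop
 endfacet
 facet normal 0.264 -0.201 0.943
  outer loop
   vertex 1.0 1.9 3.4
   vertex 4.4 1.2 2.3
   vertex 0.2 4.6 4.2
  endloop
 endfacet
 facet normal 0.026 -0.805 0.592
  outer loop
   vertex 1.0 1.9 3.4
   vertex 2.2 0.1 0.9
   vertex 4.4 1.2 2.3
  endloop
 endfacet
 facet normal -0.960 -0.245 -0.134
  outer loop
   vertex 1.0 1.9 3.4
   vertex 0.2 4.6 4.2
   vertex 1.1 2.6 1.4
  endloop
 endfacet
 facet normal -0.914 -0.367 -0.174
  outer loop
   vertex 1.0 1.9 3.4
   vertex 1.1 2.6 1.4
   vertex 2.2 0.1 0.9
  endloop
 endfacet
 facet normal 0.629 -0.453 -0.632
  outer loop
   vertex 3.9 1.9 1.3
   vertex 4.4 1.2 2.3
   vertex 2.2 0.1 0.9
  endloop
 endfacet
 facet normal 0.269 -0.040 -0.962
  outer loop
   vertex 3.9 1.9 1.3
   vertex 2.2 0.1 0.9
   vertex 2.2 4.9 0.7
  endloop
 endfacet
 facet normal 0.823 -0.182 -0.539
  outer loop
   vertex 3.9 1.9 1.3
   vertex 4.8 3.9 2.0
   vertex 4.4 1.2 2.3
  endloop
 endfacet
 facet normal 0.474 0.093 -0.876
  outer loop
   vertex 3.9 1.9 1.3
   vertex 2.2 4.9 0.7
   vertex 4.8 3.9 2.0
  endloop
 endfacet
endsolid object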